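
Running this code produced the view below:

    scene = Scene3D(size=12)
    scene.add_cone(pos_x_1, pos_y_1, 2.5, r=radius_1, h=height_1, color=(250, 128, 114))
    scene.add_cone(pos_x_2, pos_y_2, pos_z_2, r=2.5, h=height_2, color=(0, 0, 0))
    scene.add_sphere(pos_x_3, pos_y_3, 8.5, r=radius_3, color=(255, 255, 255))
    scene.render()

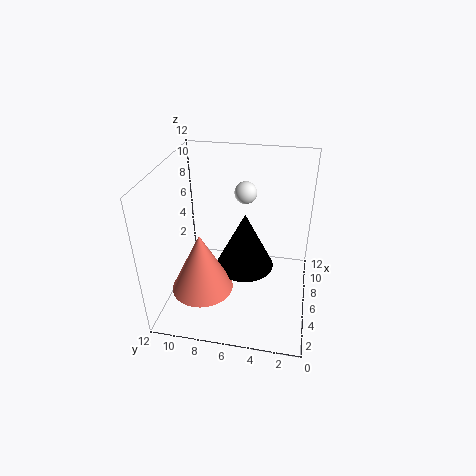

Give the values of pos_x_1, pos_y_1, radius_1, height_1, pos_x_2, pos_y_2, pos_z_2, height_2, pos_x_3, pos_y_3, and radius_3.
pos_x_1 = 3.5
pos_y_1 = 8.5
radius_1 = 2.5
height_1 = 5
pos_x_2 = 6.5
pos_y_2 = 5.5
pos_z_2 = 3
height_2 = 5
pos_x_3 = 9.5
pos_y_3 = 6
radius_3 = 1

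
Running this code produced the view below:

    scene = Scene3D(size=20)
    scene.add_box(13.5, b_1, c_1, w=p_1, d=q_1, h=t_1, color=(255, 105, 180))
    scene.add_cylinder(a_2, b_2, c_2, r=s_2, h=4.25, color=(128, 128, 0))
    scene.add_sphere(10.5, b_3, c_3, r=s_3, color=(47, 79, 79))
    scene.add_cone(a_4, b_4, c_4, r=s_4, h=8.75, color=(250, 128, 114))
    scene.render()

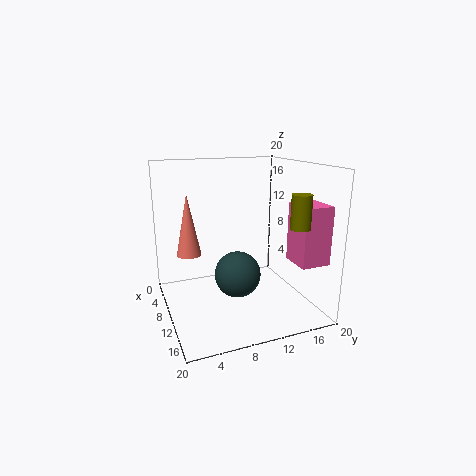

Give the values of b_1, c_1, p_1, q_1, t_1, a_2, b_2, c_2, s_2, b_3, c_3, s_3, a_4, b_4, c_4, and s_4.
b_1 = 15.75
c_1 = 7.5
p_1 = 4.25
q_1 = 4
t_1 = 7.75
a_2 = 17.25
b_2 = 15.25
c_2 = 12.75
s_2 = 1.25
b_3 = 9.75
c_3 = 4.75
s_3 = 3.25
a_4 = 6.75
b_4 = 3.75
c_4 = 7.25
s_4 = 1.75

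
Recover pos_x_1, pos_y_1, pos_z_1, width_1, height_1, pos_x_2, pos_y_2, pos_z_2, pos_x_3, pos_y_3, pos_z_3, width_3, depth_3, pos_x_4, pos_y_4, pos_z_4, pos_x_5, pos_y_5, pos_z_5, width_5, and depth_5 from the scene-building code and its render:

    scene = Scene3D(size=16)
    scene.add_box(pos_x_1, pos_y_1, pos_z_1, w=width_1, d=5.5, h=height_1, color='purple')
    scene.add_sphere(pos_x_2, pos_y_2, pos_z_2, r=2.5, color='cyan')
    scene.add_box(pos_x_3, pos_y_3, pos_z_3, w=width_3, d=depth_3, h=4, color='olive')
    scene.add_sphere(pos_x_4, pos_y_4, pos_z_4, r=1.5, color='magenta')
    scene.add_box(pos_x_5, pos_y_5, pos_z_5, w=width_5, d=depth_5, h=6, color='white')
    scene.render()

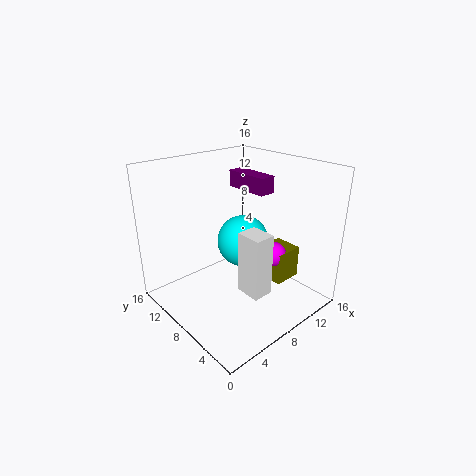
pos_x_1 = 11.5; pos_y_1 = 8; pos_z_1 = 12; width_1 = 2; height_1 = 2; pos_x_2 = 6; pos_y_2 = 5; pos_z_2 = 9.5; pos_x_3 = 12.5; pos_y_3 = 5.5; pos_z_3 = 1; width_3 = 3.5; depth_3 = 3.5; pos_x_4 = 13; pos_y_4 = 7; pos_z_4 = 4.5; pos_x_5 = 4; pos_y_5 = 1; pos_z_5 = 5.5; width_5 = 2; depth_5 = 2.5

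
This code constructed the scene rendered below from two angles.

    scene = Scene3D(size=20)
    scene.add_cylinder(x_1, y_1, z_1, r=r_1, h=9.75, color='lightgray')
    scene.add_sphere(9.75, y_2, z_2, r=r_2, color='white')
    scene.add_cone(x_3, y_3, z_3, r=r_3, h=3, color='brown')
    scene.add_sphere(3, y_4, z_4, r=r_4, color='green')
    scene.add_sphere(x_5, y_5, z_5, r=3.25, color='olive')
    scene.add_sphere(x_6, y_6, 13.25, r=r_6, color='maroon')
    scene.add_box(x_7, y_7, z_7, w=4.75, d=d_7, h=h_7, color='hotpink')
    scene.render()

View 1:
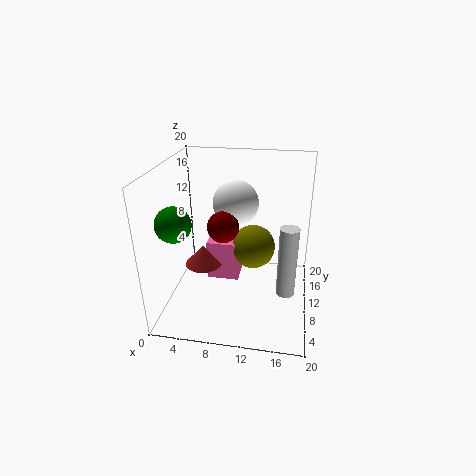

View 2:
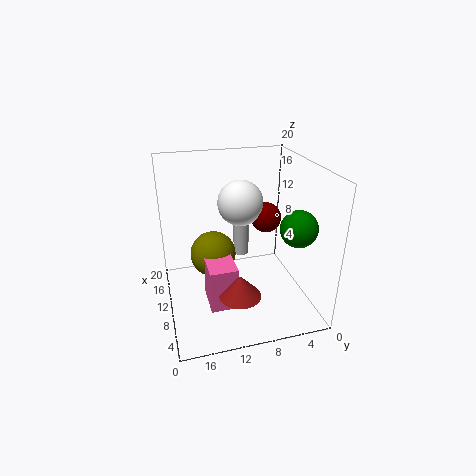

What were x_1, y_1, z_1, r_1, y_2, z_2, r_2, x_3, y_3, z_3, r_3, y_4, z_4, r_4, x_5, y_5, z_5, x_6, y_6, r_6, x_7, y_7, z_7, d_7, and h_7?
x_1 = 17; y_1 = 7.5; z_1 = 3.5; r_1 = 1.25; y_2 = 9.75; z_2 = 15.25; r_2 = 3; x_3 = 4.5; y_3 = 11.25; z_3 = 4.5; r_3 = 2.75; y_4 = 4.5; z_4 = 14; r_4 = 2.25; x_5 = 11.75; y_5 = 13.25; z_5 = 7; x_6 = 8.75; y_6 = 6.5; r_6 = 2; x_7 = 5; y_7 = 11.25; z_7 = 2; d_7 = 3.75; h_7 = 6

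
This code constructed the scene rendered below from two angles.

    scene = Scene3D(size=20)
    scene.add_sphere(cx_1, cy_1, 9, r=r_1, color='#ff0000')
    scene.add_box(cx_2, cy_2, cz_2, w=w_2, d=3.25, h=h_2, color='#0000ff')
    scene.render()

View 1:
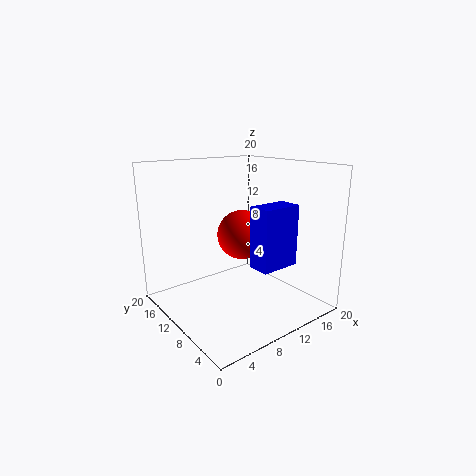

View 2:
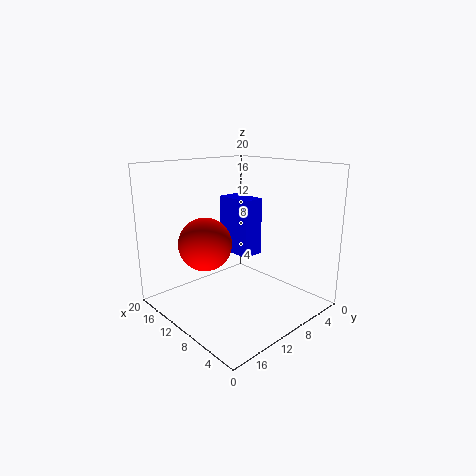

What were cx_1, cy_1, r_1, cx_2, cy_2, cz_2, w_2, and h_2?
cx_1 = 13.25, cy_1 = 13.25, r_1 = 3.75, cx_2 = 10.5, cy_2 = 4.75, cz_2 = 6.25, w_2 = 5.75, h_2 = 8.5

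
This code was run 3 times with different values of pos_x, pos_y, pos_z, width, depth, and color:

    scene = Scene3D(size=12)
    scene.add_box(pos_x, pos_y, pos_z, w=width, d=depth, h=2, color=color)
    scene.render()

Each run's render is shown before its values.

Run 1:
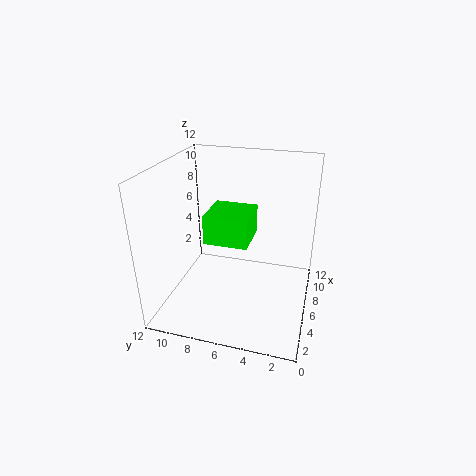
pos_x = 1, pos_y = 4, pos_z = 8, width = 3, depth = 3, color = 'lime'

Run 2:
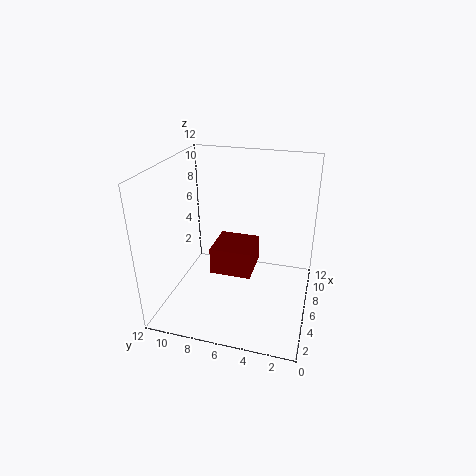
pos_x = 2, pos_y = 4, pos_z = 5, width = 3, depth = 3, color = 'maroon'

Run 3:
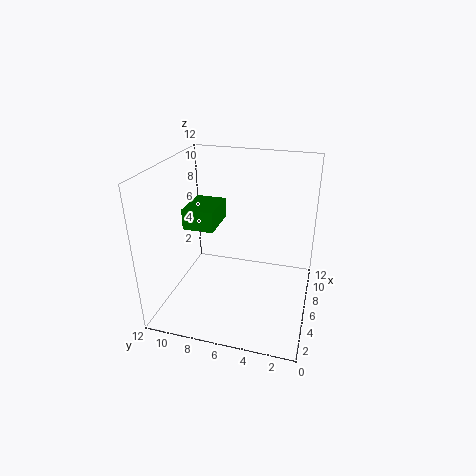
pos_x = 8, pos_y = 9, pos_z = 5, width = 4, depth = 3, color = 'green'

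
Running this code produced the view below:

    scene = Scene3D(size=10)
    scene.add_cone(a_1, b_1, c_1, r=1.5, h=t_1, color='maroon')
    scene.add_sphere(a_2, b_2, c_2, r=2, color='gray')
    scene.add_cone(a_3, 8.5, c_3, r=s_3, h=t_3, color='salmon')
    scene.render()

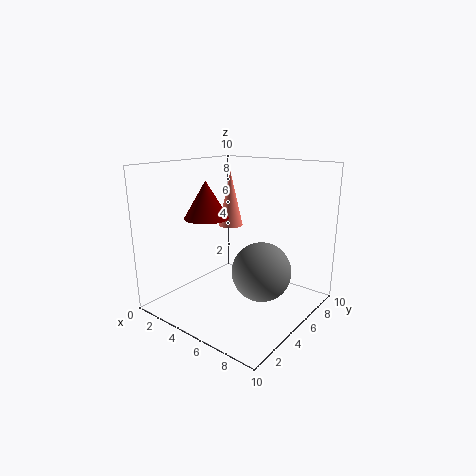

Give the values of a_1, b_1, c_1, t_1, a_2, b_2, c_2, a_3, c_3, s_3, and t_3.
a_1 = 3.5, b_1 = 3.5, c_1 = 6.5, t_1 = 2.5, a_2 = 7, b_2 = 5, c_2 = 3, a_3 = 1.5, c_3 = 4.5, s_3 = 1, t_3 = 4.5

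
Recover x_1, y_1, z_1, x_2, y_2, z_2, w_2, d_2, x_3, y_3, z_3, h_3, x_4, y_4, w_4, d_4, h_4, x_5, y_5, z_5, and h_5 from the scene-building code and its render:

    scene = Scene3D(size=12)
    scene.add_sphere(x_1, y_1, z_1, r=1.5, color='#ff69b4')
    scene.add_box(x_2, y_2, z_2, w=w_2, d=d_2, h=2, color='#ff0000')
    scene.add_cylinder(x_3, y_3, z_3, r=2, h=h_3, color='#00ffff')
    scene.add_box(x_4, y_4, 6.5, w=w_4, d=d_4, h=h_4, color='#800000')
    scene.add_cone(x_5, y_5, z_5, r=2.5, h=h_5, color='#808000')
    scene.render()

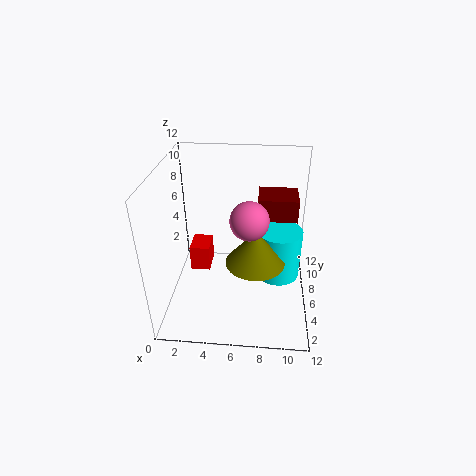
x_1 = 7
y_1 = 4.5
z_1 = 8.5
x_2 = 2.5
y_2 = 3.5
z_2 = 4.5
w_2 = 1.5
d_2 = 2
x_3 = 9.5
y_3 = 7.5
z_3 = 1.5
h_3 = 4.5
x_4 = 7.5
y_4 = 8
w_4 = 3.5
d_4 = 3
h_4 = 2
x_5 = 7.5
y_5 = 5.5
z_5 = 4
h_5 = 3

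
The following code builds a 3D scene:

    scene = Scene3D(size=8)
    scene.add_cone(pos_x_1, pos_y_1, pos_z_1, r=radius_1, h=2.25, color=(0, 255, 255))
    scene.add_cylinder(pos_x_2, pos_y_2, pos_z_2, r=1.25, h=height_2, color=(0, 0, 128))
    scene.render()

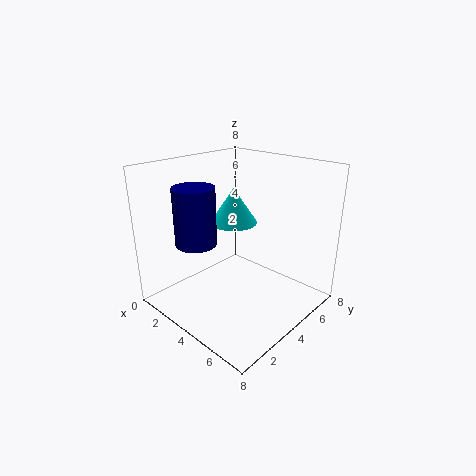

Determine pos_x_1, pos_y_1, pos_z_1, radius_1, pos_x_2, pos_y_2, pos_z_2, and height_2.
pos_x_1 = 1.75
pos_y_1 = 6
pos_z_1 = 3.75
radius_1 = 1.5
pos_x_2 = 1.25
pos_y_2 = 3.25
pos_z_2 = 3
height_2 = 3.5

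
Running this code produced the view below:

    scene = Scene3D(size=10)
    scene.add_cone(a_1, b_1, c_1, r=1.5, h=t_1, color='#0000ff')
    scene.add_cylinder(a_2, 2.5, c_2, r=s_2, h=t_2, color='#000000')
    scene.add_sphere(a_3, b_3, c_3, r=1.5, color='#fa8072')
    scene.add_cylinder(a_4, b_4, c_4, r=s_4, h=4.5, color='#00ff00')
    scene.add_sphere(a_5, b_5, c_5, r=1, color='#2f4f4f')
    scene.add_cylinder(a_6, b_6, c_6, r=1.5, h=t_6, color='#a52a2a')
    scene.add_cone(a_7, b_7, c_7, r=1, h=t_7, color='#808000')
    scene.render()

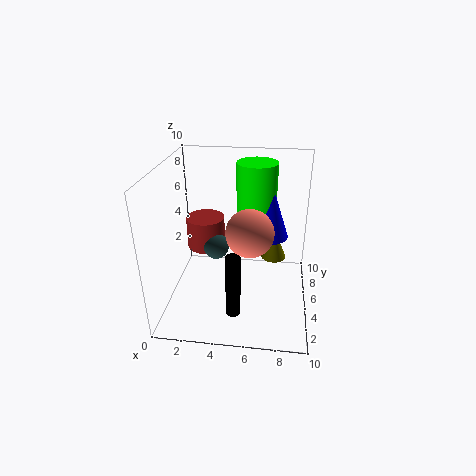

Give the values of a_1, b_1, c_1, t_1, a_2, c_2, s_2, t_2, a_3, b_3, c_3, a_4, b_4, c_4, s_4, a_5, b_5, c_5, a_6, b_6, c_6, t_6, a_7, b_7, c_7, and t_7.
a_1 = 7, b_1 = 7.5, c_1 = 4, t_1 = 4.5, a_2 = 5, c_2 = 0.5, s_2 = 0.5, t_2 = 4.5, a_3 = 6, b_3 = 3, c_3 = 6.5, a_4 = 6, b_4 = 8, c_4 = 5, s_4 = 1.5, a_5 = 3, b_5 = 7, c_5 = 3, a_6 = 2, b_6 = 8, c_6 = 2.5, t_6 = 2.5, a_7 = 7.5, b_7 = 8.5, c_7 = 1.5, t_7 = 2.5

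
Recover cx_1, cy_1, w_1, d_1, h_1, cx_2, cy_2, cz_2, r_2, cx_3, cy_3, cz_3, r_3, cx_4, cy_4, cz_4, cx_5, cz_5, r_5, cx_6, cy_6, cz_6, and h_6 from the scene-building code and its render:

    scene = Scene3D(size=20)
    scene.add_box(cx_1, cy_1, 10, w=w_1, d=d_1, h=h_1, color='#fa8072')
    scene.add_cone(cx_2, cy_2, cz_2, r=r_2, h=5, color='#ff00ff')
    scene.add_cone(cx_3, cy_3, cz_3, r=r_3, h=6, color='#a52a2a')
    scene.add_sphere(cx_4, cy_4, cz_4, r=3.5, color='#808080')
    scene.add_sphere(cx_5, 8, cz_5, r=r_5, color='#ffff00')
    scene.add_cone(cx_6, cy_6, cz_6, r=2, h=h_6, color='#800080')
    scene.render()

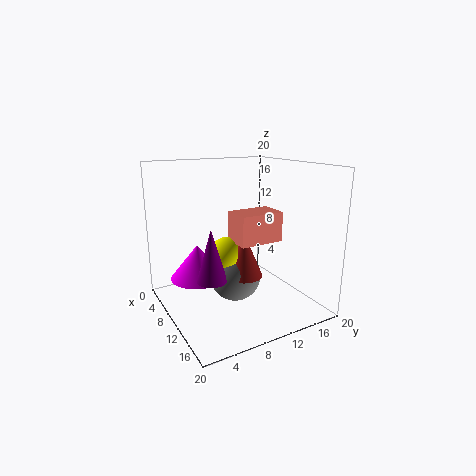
cx_1 = 10; cy_1 = 8.5; w_1 = 4; d_1 = 6; h_1 = 4; cx_2 = 6; cy_2 = 5.5; cz_2 = 3.5; r_2 = 4; cx_3 = 12.5; cy_3 = 9.5; cz_3 = 5.5; r_3 = 2.5; cx_4 = 11; cy_4 = 9; cz_4 = 5; cx_5 = 10.5; cz_5 = 8; r_5 = 2.5; cx_6 = 12; cy_6 = 5; cz_6 = 5.5; h_6 = 7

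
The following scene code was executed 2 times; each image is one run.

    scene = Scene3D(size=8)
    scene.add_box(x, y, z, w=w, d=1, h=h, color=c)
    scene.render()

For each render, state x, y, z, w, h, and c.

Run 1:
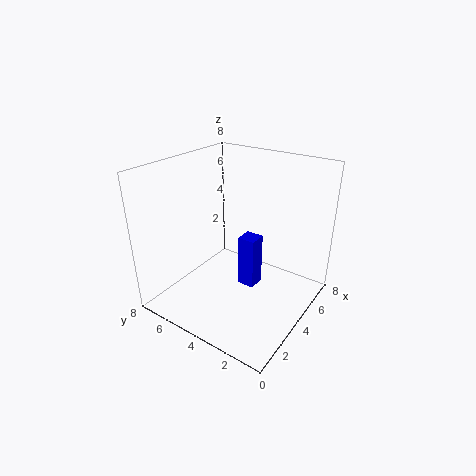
x = 4, y = 3, z = 1, w = 1, h = 3, c = 'blue'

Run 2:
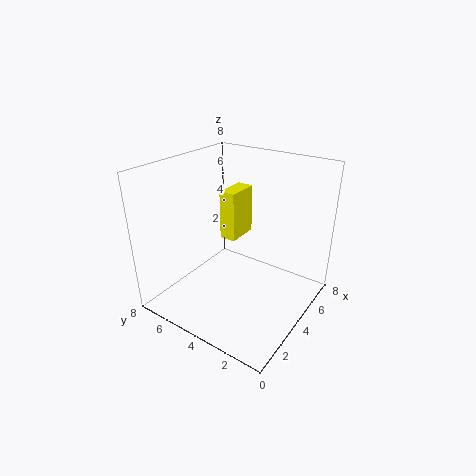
x = 5, y = 5, z = 3, w = 2, h = 3, c = 'yellow'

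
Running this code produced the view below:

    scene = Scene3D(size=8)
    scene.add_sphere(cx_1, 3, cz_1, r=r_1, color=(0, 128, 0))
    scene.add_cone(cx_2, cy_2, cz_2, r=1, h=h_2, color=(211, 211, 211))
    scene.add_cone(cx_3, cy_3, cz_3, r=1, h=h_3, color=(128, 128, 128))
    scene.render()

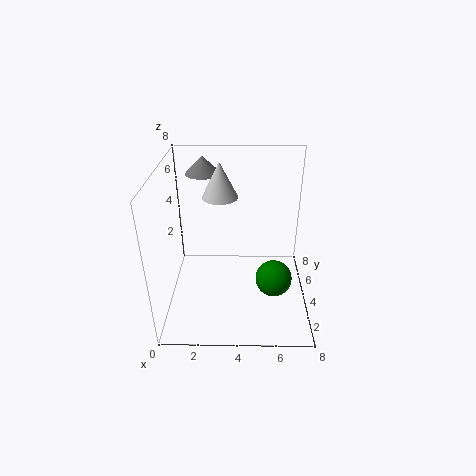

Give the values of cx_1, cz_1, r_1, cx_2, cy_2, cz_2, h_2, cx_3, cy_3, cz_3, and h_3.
cx_1 = 6, cz_1 = 2, r_1 = 1, cx_2 = 3, cy_2 = 5, cz_2 = 6, h_2 = 2, cx_3 = 2, cy_3 = 6, cz_3 = 7, h_3 = 1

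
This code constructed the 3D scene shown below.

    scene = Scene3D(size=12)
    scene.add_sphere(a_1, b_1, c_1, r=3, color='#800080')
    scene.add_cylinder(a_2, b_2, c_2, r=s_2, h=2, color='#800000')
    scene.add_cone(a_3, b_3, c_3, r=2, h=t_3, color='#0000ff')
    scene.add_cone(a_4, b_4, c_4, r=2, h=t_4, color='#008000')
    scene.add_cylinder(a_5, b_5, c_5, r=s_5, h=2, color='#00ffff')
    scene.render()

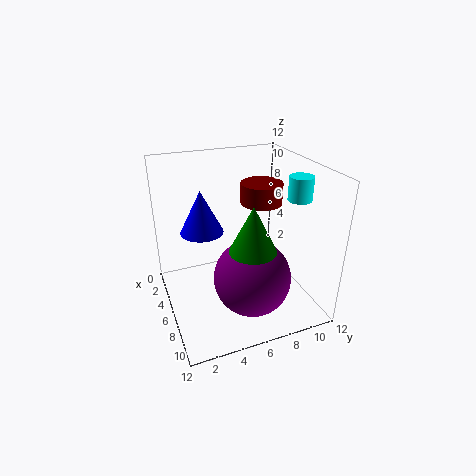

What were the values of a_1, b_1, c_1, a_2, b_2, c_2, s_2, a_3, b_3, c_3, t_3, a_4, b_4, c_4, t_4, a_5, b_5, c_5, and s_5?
a_1 = 9; b_1 = 6; c_1 = 4; a_2 = 2; b_2 = 10; c_2 = 7; s_2 = 2; a_3 = 2; b_3 = 4; c_3 = 5; t_3 = 4; a_4 = 9; b_4 = 6; c_4 = 6; t_4 = 4; a_5 = 7; b_5 = 11; c_5 = 9; s_5 = 1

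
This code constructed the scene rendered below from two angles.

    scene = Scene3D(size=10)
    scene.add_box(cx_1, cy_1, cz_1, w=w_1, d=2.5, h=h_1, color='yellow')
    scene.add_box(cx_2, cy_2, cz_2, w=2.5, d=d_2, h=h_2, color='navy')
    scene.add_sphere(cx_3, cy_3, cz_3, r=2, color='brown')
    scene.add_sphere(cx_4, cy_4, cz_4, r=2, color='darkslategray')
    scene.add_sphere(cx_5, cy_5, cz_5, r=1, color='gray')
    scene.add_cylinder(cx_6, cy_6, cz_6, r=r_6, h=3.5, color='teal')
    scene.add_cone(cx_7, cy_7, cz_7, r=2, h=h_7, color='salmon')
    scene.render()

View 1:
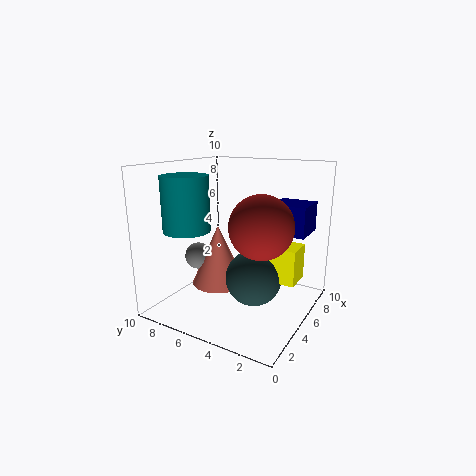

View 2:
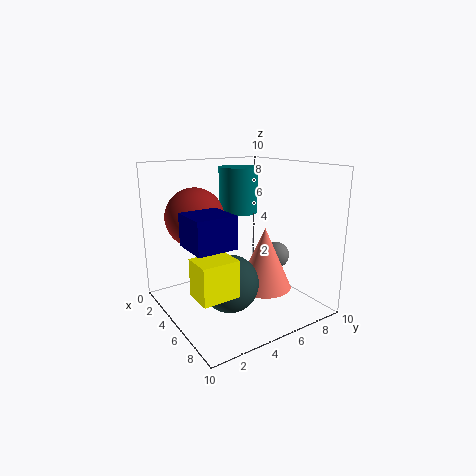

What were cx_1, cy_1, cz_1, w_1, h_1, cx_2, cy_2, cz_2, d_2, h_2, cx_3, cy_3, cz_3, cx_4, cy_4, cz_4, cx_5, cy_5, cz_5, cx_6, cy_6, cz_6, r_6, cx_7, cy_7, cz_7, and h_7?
cx_1 = 5.5
cy_1 = 1
cz_1 = 2
w_1 = 2
h_1 = 2.5
cx_2 = 5.5
cy_2 = 0.5
cz_2 = 5.5
d_2 = 2.5
h_2 = 2
cx_3 = 3.5
cy_3 = 2.5
cz_3 = 6.5
cx_4 = 5.5
cy_4 = 4
cz_4 = 2
cx_5 = 5
cy_5 = 8.5
cz_5 = 3
cx_6 = 2
cy_6 = 7
cz_6 = 6
r_6 = 1.5
cx_7 = 5.5
cy_7 = 7
cz_7 = 1
h_7 = 4.5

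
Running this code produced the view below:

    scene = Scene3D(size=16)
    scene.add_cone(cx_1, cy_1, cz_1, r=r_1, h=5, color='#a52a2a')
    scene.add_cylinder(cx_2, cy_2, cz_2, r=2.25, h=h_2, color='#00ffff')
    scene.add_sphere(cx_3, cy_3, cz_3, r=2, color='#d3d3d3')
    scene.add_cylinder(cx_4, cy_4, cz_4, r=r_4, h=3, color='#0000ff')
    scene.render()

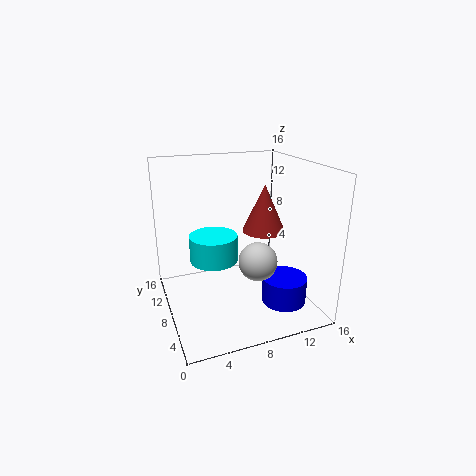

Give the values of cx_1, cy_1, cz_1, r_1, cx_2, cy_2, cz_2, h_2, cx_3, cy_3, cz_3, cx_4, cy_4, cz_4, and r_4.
cx_1 = 10.25; cy_1 = 6.25; cz_1 = 9.25; r_1 = 2.25; cx_2 = 4; cy_2 = 4; cz_2 = 8; h_2 = 2.5; cx_3 = 8.75; cy_3 = 4.25; cz_3 = 6.75; cx_4 = 12.5; cy_4 = 5; cz_4 = 0.75; r_4 = 2.5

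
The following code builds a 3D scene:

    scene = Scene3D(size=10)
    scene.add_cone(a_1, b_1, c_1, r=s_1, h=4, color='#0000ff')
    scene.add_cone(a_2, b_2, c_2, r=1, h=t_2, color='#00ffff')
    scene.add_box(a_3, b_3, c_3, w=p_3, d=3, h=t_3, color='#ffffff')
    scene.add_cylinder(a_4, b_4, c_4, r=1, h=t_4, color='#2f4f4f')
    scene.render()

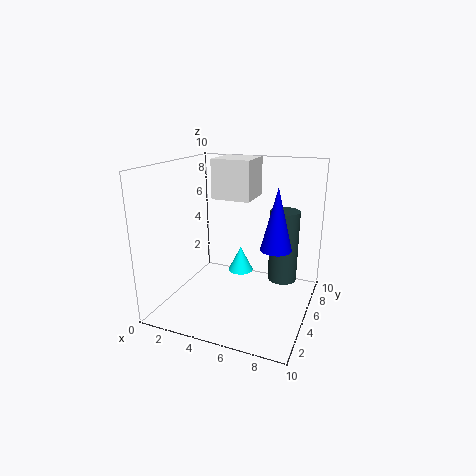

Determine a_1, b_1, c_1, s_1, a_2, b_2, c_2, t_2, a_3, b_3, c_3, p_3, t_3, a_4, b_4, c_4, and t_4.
a_1 = 8, b_1 = 4, c_1 = 5, s_1 = 1, a_2 = 4, b_2 = 8, c_2 = 1, t_2 = 2, a_3 = 2, b_3 = 7, c_3 = 7, p_3 = 3, t_3 = 3, a_4 = 8, b_4 = 6, c_4 = 2, t_4 = 5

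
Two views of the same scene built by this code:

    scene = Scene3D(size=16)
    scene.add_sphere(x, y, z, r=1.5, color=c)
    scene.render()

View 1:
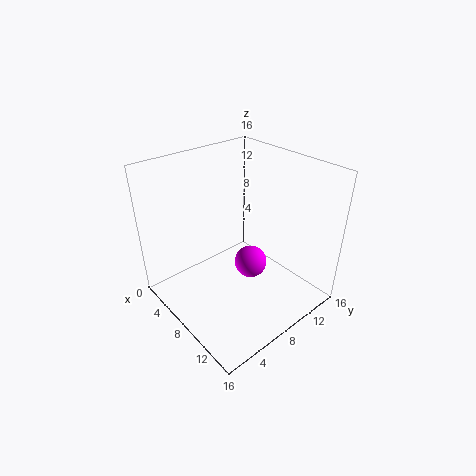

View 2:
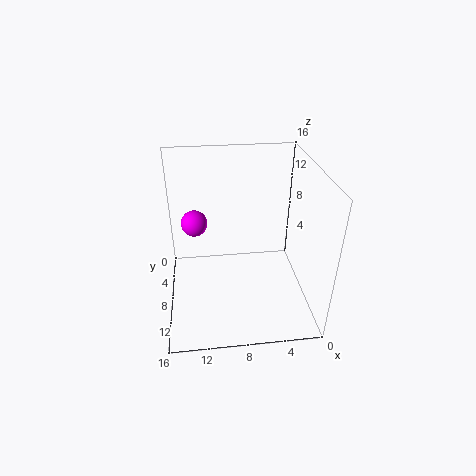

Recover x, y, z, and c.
x = 12.75
y = 5.5
z = 8.75
c = 'magenta'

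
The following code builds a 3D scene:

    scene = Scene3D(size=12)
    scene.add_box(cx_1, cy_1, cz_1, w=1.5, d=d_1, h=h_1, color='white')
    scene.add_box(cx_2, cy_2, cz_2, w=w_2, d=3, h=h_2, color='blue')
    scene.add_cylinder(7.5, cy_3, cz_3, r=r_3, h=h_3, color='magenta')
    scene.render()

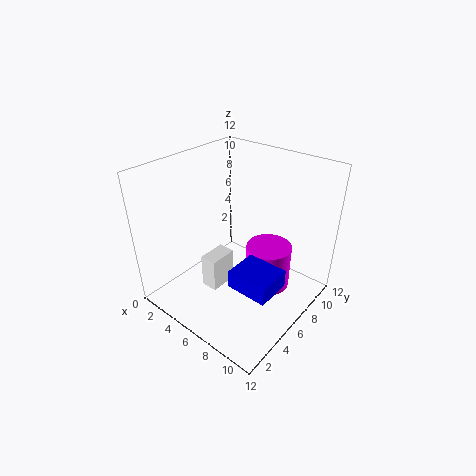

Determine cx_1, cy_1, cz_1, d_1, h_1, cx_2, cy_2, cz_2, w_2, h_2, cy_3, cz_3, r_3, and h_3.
cx_1 = 3.5
cy_1 = 4
cz_1 = 1
d_1 = 2.5
h_1 = 3
cx_2 = 7
cy_2 = 3.5
cz_2 = 3
w_2 = 3.5
h_2 = 1.5
cy_3 = 8.5
cz_3 = 0.5
r_3 = 2
h_3 = 4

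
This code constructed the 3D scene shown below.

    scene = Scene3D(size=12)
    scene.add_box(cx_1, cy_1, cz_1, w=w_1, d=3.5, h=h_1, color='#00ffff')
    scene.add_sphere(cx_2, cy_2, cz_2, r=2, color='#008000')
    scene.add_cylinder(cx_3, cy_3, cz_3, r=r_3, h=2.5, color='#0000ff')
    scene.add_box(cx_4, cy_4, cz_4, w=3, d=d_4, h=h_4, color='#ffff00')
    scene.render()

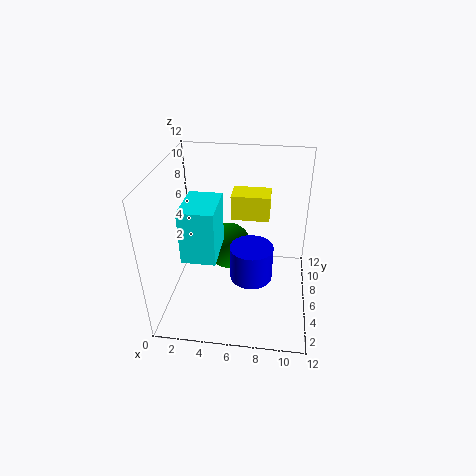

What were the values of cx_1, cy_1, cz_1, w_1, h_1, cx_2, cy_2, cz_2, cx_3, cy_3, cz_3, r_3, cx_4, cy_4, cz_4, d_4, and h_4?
cx_1 = 2.5; cy_1 = 1.5; cz_1 = 6.5; w_1 = 2.5; h_1 = 4; cx_2 = 5; cy_2 = 7; cz_2 = 4.5; cx_3 = 7.5; cy_3 = 2; cz_3 = 5.5; r_3 = 1.5; cx_4 = 5.5; cy_4 = 5.5; cz_4 = 8; d_4 = 2; h_4 = 2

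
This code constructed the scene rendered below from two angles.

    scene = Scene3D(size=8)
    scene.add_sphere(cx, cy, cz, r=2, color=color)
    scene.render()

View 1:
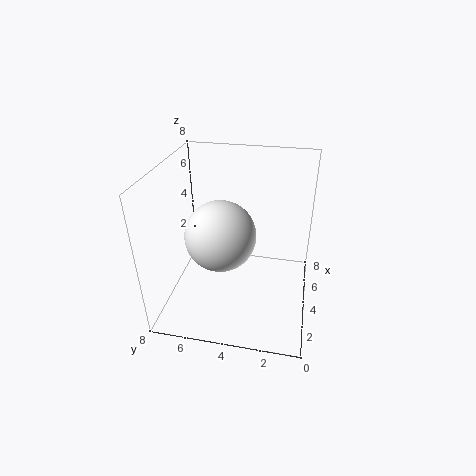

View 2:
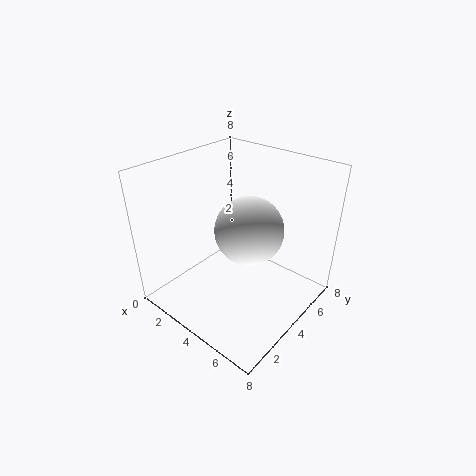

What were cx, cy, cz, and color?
cx = 4, cy = 5, cz = 4, color = 'white'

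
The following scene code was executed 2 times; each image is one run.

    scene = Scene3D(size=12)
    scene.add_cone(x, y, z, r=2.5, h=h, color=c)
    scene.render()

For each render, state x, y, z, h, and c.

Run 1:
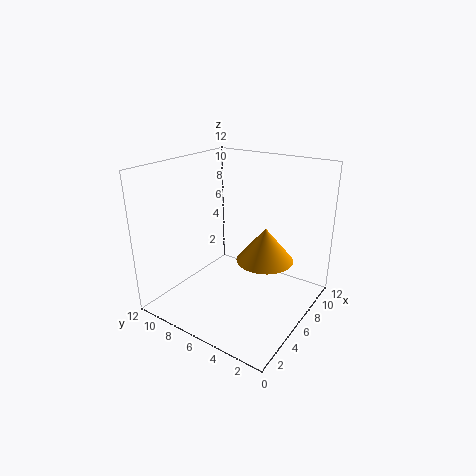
x = 8, y = 4.5, z = 3.5, h = 3, c = 'orange'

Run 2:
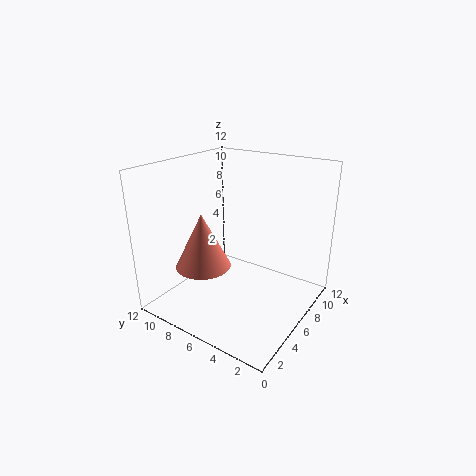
x = 5.5, y = 9.5, z = 2.5, h = 5, c = 'salmon'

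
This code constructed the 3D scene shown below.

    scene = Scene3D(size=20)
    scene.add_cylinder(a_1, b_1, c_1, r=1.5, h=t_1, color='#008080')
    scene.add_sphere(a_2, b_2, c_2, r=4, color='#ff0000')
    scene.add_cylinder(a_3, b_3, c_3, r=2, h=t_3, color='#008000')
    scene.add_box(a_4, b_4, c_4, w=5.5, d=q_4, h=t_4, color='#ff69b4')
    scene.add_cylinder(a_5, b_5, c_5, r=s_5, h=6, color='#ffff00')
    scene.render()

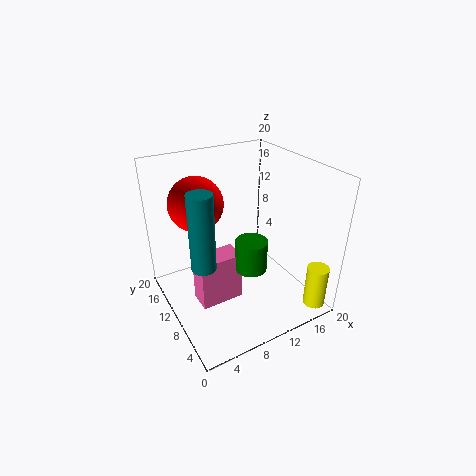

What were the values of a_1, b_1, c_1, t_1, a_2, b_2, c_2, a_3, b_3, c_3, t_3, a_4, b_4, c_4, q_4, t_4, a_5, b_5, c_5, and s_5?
a_1 = 3, b_1 = 6, c_1 = 10, t_1 = 9.5, a_2 = 6.5, b_2 = 16, c_2 = 13.5, a_3 = 9, b_3 = 5, c_3 = 8.5, t_3 = 4, a_4 = 2.5, b_4 = 5.5, c_4 = 4, q_4 = 3, t_4 = 6.5, a_5 = 18, b_5 = 2, c_5 = 1, s_5 = 1.5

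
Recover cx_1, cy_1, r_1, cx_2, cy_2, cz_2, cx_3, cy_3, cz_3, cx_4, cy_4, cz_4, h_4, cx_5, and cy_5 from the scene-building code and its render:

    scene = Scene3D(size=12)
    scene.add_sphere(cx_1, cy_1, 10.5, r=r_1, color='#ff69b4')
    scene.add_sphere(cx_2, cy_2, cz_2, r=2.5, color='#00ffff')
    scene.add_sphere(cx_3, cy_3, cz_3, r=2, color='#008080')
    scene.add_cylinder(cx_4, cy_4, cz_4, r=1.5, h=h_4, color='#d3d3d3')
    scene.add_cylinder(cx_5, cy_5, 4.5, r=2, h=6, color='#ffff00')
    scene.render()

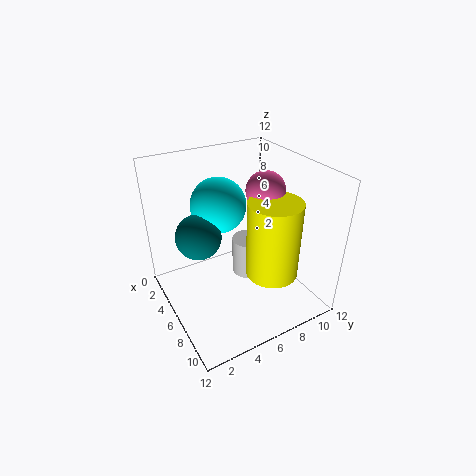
cx_1 = 7.5, cy_1 = 7.5, r_1 = 1.5, cx_2 = 2.5, cy_2 = 6, cz_2 = 7.5, cx_3 = 3.5, cy_3 = 3.5, cz_3 = 5.5, cx_4 = 4.5, cy_4 = 8, cz_4 = 1, h_4 = 3.5, cx_5 = 9.5, cy_5 = 7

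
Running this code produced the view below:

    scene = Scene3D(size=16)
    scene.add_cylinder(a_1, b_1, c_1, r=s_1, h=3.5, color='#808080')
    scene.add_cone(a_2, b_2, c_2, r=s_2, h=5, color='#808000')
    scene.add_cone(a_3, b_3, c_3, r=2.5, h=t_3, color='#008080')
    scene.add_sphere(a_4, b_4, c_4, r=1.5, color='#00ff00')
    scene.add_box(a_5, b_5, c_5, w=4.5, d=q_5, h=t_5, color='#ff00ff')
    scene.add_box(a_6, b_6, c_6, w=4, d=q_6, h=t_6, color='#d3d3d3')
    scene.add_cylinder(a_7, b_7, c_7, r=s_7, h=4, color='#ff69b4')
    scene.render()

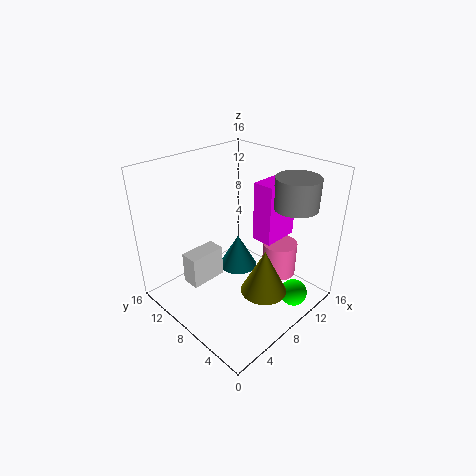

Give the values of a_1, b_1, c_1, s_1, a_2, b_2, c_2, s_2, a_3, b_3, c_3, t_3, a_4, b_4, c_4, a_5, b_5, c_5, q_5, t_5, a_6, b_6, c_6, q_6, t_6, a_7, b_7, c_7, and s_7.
a_1 = 13.5, b_1 = 4.5, c_1 = 11, s_1 = 2.5, a_2 = 8, b_2 = 4, c_2 = 3, s_2 = 2.5, a_3 = 12, b_3 = 12, c_3 = 0.5, t_3 = 4.5, a_4 = 11, b_4 = 2, c_4 = 2, a_5 = 11, b_5 = 6, c_5 = 6.5, q_5 = 2.5, t_5 = 7, a_6 = 2.5, b_6 = 9, c_6 = 3.5, q_6 = 2, t_6 = 3.5, a_7 = 12.5, b_7 = 5.5, c_7 = 2.5, s_7 = 2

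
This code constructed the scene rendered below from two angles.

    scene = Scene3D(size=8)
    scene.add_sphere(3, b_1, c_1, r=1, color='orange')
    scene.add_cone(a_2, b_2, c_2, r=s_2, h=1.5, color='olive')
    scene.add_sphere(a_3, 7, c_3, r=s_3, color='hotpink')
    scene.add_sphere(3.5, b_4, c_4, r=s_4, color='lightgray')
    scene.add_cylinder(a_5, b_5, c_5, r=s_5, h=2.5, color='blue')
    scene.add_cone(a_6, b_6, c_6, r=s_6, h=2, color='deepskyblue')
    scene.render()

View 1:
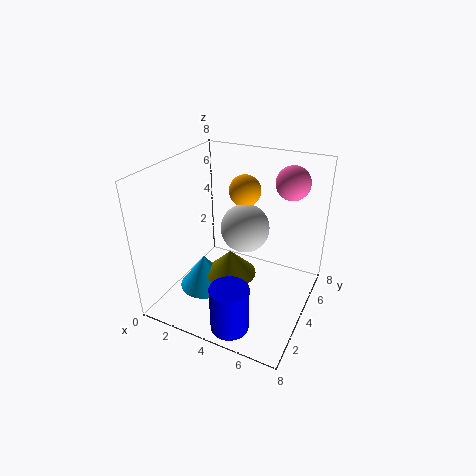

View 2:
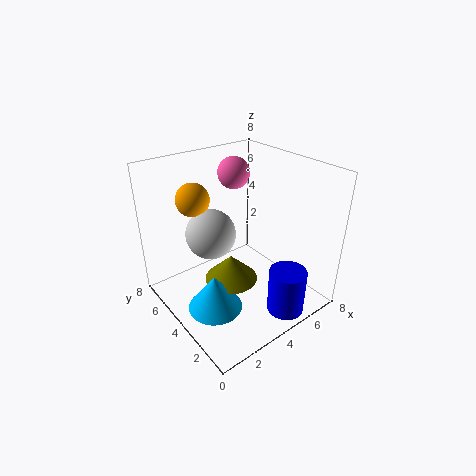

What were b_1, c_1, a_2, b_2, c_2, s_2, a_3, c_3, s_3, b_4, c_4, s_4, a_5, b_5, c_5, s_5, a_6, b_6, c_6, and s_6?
b_1 = 7; c_1 = 5.5; a_2 = 3.5; b_2 = 4; c_2 = 1.5; s_2 = 1.5; a_3 = 6; c_3 = 6.5; s_3 = 1; b_4 = 6; c_4 = 3.5; s_4 = 1.5; a_5 = 5; b_5 = 1; c_5 = 0.5; s_5 = 1; a_6 = 2; b_6 = 3.5; c_6 = 0.5; s_6 = 1.5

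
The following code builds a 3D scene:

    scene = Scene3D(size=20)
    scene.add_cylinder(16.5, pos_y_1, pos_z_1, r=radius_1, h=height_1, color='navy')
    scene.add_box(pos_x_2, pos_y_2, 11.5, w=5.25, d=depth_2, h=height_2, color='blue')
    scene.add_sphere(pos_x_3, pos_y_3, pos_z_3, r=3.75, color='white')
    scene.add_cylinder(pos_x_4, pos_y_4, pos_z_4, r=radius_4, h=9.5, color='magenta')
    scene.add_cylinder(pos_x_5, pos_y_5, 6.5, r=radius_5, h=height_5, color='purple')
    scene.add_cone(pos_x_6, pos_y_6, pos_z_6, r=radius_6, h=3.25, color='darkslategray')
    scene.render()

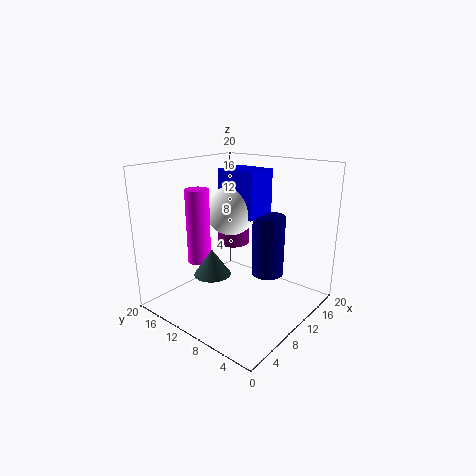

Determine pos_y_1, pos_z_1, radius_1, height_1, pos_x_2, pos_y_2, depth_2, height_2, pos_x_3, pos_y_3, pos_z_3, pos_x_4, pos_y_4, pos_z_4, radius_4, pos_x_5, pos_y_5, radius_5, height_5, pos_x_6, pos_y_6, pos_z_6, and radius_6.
pos_y_1 = 9.25
pos_z_1 = 2.25
radius_1 = 2.5
height_1 = 9.5
pos_x_2 = 13.25
pos_y_2 = 10.25
depth_2 = 6.25
height_2 = 7
pos_x_3 = 13.75
pos_y_3 = 14.5
pos_z_3 = 12.25
pos_x_4 = 4.5
pos_y_4 = 12
pos_z_4 = 8
radius_4 = 1.5
pos_x_5 = 15.25
pos_y_5 = 15.25
radius_5 = 2.5
height_5 = 3.75
pos_x_6 = 3.5
pos_y_6 = 8.75
pos_z_6 = 7.5
radius_6 = 2.25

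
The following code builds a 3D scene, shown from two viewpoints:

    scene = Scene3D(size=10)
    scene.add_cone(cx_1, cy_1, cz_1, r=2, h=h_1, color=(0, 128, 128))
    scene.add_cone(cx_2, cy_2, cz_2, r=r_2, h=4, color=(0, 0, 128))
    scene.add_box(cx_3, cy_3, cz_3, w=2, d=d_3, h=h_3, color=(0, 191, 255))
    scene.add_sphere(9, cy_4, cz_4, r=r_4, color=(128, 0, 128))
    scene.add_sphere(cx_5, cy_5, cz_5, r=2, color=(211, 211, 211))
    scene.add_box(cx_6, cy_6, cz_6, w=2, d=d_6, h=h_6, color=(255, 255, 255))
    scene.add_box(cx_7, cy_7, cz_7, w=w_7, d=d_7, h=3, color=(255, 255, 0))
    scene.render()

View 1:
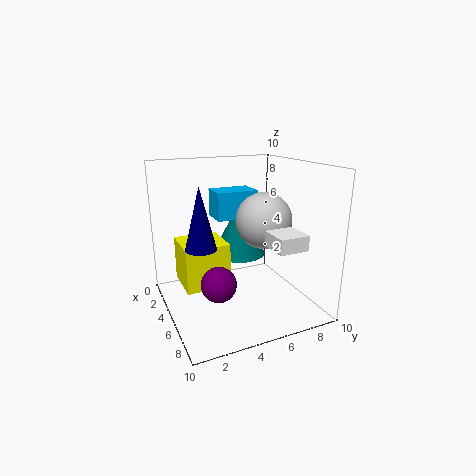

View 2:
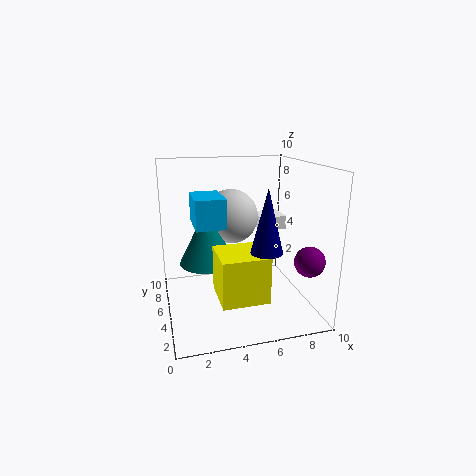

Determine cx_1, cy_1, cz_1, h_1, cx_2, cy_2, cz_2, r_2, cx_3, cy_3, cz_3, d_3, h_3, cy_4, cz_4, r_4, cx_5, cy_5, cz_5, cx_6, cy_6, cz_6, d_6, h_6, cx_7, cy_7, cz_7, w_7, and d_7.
cx_1 = 3
cy_1 = 6
cz_1 = 3
h_1 = 4
cx_2 = 6
cy_2 = 2
cz_2 = 5
r_2 = 1
cx_3 = 2
cy_3 = 4
cz_3 = 6
d_3 = 3
h_3 = 2
cy_4 = 2
cz_4 = 4
r_4 = 1
cx_5 = 5
cy_5 = 7
cz_5 = 6
cx_6 = 7
cy_6 = 6
cz_6 = 5
d_6 = 2
h_6 = 1
cx_7 = 3
cy_7 = 1
cz_7 = 2
w_7 = 3
d_7 = 3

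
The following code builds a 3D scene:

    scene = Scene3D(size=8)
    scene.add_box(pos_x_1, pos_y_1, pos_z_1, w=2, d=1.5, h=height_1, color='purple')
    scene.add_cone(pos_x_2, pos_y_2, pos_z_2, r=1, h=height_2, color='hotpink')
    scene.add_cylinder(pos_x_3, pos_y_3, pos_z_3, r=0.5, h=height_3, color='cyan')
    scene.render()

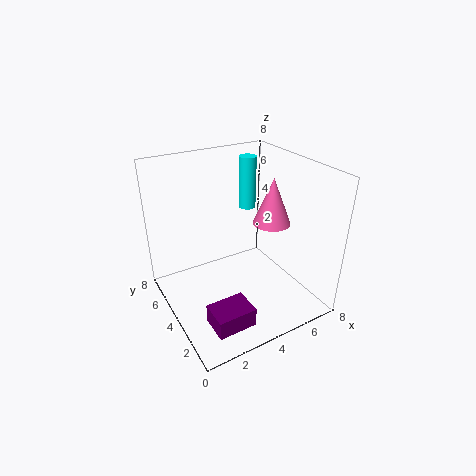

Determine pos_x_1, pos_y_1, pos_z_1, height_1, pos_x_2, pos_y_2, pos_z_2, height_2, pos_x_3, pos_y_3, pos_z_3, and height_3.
pos_x_1 = 1, pos_y_1 = 0.5, pos_z_1 = 1, height_1 = 1, pos_x_2 = 5.5, pos_y_2 = 3, pos_z_2 = 5, height_2 = 2.5, pos_x_3 = 5.5, pos_y_3 = 5.5, pos_z_3 = 5, height_3 = 3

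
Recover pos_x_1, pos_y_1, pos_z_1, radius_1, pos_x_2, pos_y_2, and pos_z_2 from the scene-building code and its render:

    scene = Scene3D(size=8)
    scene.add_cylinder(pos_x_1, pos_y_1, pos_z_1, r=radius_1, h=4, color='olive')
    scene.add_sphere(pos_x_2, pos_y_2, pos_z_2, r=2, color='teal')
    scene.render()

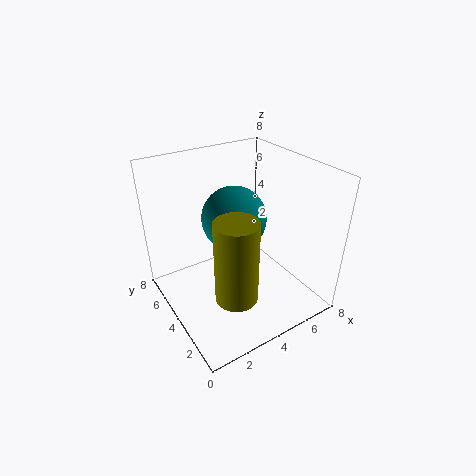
pos_x_1 = 2, pos_y_1 = 1, pos_z_1 = 3, radius_1 = 1, pos_x_2 = 5, pos_y_2 = 6, pos_z_2 = 4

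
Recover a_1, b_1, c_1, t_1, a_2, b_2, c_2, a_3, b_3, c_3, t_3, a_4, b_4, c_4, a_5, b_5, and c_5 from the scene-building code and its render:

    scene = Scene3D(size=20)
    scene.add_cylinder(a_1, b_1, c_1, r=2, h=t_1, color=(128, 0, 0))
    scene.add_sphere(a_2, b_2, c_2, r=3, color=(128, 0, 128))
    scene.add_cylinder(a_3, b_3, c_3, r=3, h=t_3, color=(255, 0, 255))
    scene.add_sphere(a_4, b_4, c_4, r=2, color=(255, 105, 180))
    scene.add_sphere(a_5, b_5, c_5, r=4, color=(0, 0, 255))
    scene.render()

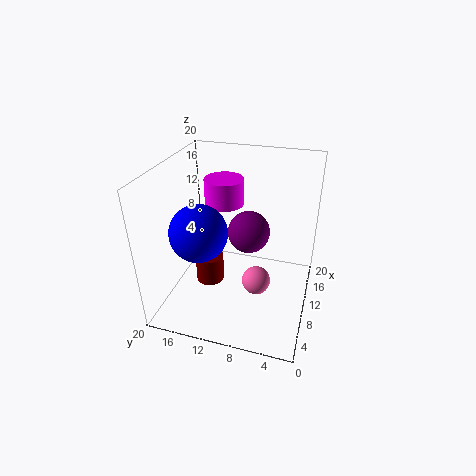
a_1 = 9, b_1 = 14, c_1 = 3, t_1 = 4, a_2 = 12, b_2 = 9, c_2 = 10, a_3 = 16, b_3 = 14, c_3 = 12, t_3 = 4, a_4 = 9, b_4 = 7, c_4 = 4, a_5 = 8, b_5 = 15, c_5 = 11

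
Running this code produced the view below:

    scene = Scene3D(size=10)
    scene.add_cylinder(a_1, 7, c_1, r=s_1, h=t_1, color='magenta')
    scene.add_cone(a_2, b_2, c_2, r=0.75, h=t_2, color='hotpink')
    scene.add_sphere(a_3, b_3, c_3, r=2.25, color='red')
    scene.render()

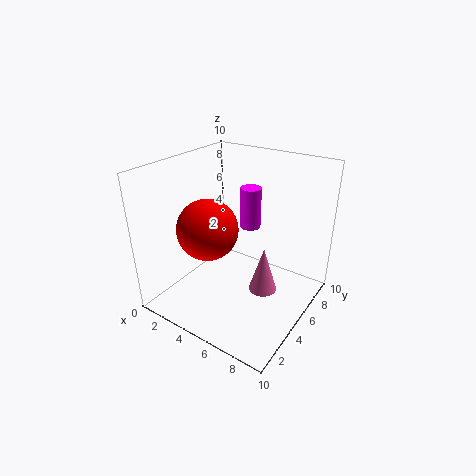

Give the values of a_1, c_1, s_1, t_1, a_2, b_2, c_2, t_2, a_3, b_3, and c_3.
a_1 = 4.75
c_1 = 5
s_1 = 0.75
t_1 = 3
a_2 = 9
b_2 = 1.5
c_2 = 4.75
t_2 = 2.5
a_3 = 2.5
b_3 = 4.75
c_3 = 5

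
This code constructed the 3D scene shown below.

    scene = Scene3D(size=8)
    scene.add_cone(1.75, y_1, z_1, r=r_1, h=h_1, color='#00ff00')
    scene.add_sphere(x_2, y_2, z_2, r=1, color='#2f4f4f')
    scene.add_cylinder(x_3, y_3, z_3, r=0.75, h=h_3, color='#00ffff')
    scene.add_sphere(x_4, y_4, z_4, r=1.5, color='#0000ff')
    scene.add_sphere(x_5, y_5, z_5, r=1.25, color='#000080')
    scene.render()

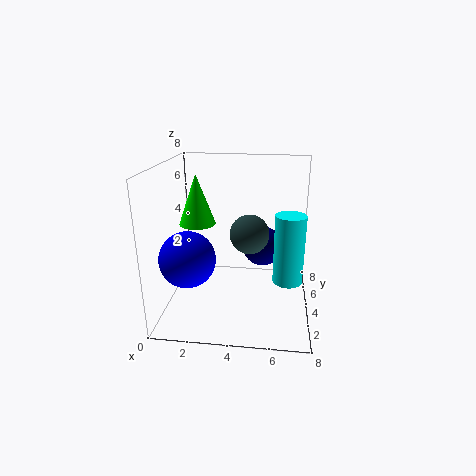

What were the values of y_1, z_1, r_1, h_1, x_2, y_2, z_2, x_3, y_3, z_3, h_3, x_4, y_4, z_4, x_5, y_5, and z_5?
y_1 = 4
z_1 = 4.75
r_1 = 1
h_1 = 2.75
x_2 = 4.75
y_2 = 2.75
z_2 = 4.75
x_3 = 6.75
y_3 = 2.25
z_3 = 2.5
h_3 = 3.5
x_4 = 1.5
y_4 = 2.5
z_4 = 3.25
x_5 = 5.25
y_5 = 6.5
z_5 = 2.5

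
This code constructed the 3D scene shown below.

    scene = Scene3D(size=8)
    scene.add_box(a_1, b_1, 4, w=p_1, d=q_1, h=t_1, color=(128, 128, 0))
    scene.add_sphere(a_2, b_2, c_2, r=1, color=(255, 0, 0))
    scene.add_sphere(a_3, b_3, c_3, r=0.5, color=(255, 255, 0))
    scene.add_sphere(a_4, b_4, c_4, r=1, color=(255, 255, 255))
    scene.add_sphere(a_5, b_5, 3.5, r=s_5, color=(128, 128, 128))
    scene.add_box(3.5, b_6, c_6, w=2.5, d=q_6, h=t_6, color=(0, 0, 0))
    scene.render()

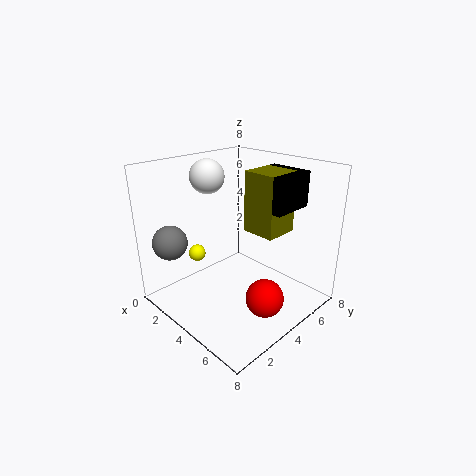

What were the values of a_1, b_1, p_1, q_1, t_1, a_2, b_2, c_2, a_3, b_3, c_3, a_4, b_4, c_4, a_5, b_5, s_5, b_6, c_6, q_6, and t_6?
a_1 = 3.5; b_1 = 5; p_1 = 2; q_1 = 2; t_1 = 3.5; a_2 = 6.5; b_2 = 3.5; c_2 = 1.5; a_3 = 1.5; b_3 = 3; c_3 = 2.5; a_4 = 1.5; b_4 = 4; c_4 = 7; a_5 = 1; b_5 = 1.5; s_5 = 1; b_6 = 5; c_6 = 5.5; q_6 = 2.5; t_6 = 2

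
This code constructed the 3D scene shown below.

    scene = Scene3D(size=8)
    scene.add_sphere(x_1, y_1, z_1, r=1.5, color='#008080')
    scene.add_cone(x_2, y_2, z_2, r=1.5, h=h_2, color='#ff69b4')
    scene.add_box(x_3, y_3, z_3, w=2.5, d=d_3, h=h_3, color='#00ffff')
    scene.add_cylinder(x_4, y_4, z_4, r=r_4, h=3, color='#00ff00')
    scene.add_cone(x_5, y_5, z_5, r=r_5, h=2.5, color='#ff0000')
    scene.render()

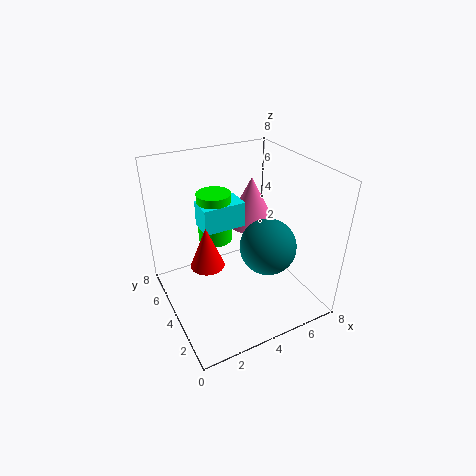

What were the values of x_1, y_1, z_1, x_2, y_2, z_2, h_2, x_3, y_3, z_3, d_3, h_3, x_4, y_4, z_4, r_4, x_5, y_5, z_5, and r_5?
x_1 = 5
y_1 = 2.5
z_1 = 4
x_2 = 6
y_2 = 6
z_2 = 3.5
h_2 = 3
x_3 = 2.5
y_3 = 5
z_3 = 4
d_3 = 1.5
h_3 = 1.5
x_4 = 3.5
y_4 = 6
z_4 = 3
r_4 = 1
x_5 = 2.5
y_5 = 5
z_5 = 2
r_5 = 1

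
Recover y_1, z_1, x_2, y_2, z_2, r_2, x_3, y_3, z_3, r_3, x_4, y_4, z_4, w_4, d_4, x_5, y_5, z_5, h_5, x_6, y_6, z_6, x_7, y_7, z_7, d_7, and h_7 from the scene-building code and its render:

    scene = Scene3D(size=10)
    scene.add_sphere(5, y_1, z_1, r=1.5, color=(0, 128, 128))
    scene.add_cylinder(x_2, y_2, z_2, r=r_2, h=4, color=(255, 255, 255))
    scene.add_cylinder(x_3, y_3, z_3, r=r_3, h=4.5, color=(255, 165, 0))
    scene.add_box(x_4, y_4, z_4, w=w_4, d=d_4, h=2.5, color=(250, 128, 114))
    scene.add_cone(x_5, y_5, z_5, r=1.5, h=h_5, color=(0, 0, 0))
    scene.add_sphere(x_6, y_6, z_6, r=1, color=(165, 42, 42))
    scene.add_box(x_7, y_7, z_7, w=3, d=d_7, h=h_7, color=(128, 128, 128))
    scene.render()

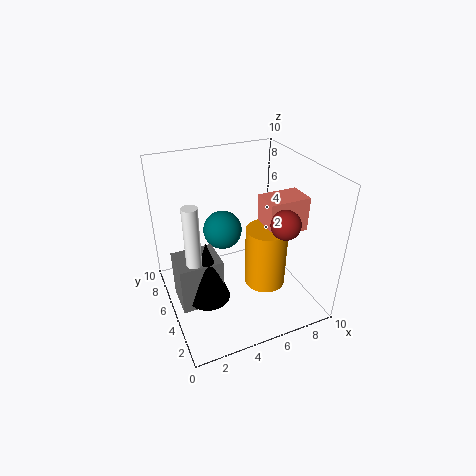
y_1 = 8; z_1 = 4; x_2 = 1.5; y_2 = 4; z_2 = 4.5; r_2 = 0.5; x_3 = 7; y_3 = 4.5; z_3 = 1; r_3 = 1.5; x_4 = 7; y_4 = 4; z_4 = 5; w_4 = 3; d_4 = 2; x_5 = 2.5; y_5 = 4.5; z_5 = 1; h_5 = 4.5; x_6 = 7.5; y_6 = 3; z_6 = 6.5; x_7 = 0.5; y_7 = 4; z_7 = 0.5; d_7 = 2.5; h_7 = 3.5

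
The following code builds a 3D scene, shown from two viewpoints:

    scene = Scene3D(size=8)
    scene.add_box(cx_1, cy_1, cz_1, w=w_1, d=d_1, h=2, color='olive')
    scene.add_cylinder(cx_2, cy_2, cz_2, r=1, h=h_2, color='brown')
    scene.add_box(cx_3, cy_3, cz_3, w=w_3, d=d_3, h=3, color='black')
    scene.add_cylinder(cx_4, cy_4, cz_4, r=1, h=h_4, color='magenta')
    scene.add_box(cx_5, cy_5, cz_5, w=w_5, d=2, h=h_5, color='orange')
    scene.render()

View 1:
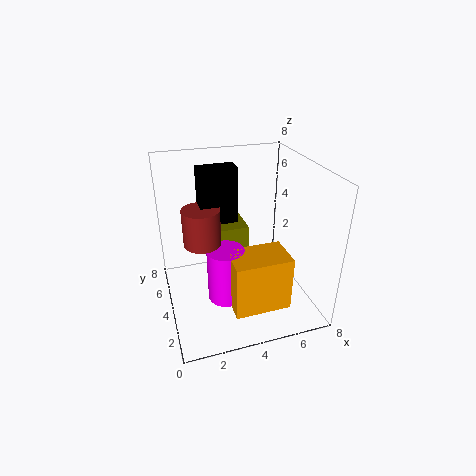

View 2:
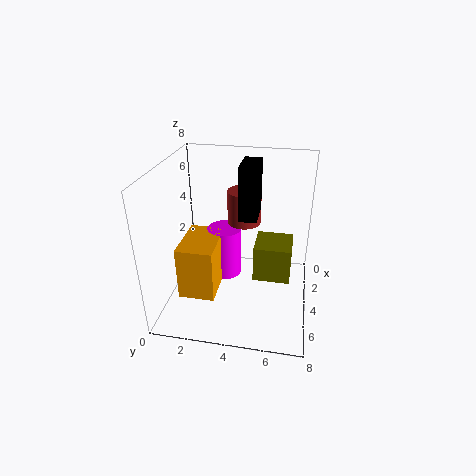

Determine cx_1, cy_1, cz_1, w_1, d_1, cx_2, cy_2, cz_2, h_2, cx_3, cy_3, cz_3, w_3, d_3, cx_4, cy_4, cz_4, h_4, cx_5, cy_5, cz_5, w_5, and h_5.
cx_1 = 3; cy_1 = 5; cz_1 = 2; w_1 = 2; d_1 = 2; cx_2 = 2; cy_2 = 4; cz_2 = 4; h_2 = 2; cx_3 = 2; cy_3 = 4; cz_3 = 5; w_3 = 2; d_3 = 1; cx_4 = 3; cy_4 = 3; cz_4 = 1; h_4 = 3; cx_5 = 3; cy_5 = 1; cz_5 = 1; w_5 = 3; h_5 = 3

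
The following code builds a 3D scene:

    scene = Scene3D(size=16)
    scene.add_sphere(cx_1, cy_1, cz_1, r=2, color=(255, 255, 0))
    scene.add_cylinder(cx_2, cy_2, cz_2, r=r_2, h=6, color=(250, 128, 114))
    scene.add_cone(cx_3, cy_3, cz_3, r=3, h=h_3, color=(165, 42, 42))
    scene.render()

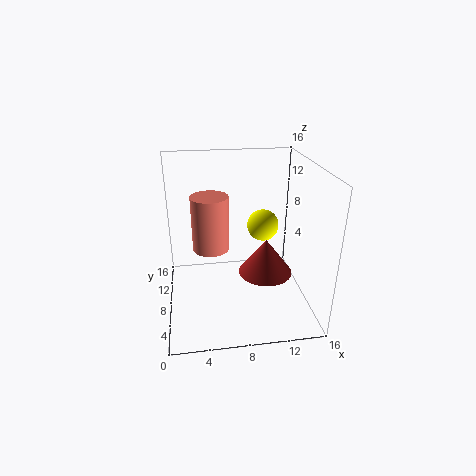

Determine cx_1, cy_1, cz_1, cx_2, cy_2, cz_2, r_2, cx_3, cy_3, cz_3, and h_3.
cx_1 = 12; cy_1 = 13; cz_1 = 7; cx_2 = 5; cy_2 = 8; cz_2 = 7; r_2 = 2; cx_3 = 11; cy_3 = 7; cz_3 = 4; h_3 = 4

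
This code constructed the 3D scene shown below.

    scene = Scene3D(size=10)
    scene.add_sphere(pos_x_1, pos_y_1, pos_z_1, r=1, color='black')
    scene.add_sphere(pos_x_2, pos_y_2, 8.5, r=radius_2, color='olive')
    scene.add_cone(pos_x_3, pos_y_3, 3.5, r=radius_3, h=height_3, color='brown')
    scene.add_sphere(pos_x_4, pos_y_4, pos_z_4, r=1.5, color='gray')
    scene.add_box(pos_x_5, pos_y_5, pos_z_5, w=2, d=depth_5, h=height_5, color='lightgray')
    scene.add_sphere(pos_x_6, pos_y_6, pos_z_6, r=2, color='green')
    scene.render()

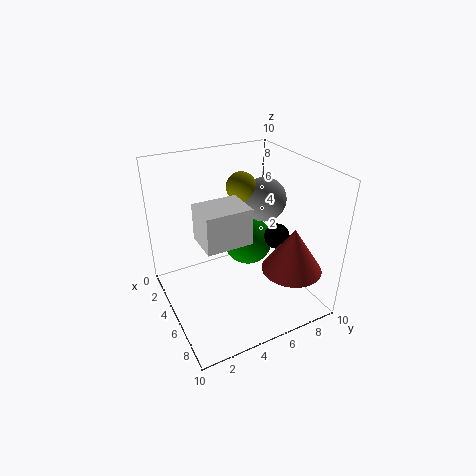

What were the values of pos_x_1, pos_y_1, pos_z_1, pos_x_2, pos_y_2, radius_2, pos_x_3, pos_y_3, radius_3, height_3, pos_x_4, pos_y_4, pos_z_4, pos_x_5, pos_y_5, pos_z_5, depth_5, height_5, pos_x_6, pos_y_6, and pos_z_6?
pos_x_1 = 4, pos_y_1 = 9, pos_z_1 = 3.5, pos_x_2 = 4.5, pos_y_2 = 5.5, radius_2 = 1, pos_x_3 = 8, pos_y_3 = 7.5, radius_3 = 2, height_3 = 3, pos_x_4 = 5, pos_y_4 = 7, pos_z_4 = 7.5, pos_x_5 = 7.5, pos_y_5 = 1, pos_z_5 = 7.5, depth_5 = 2.5, height_5 = 2, pos_x_6 = 2, pos_y_6 = 7.5, pos_z_6 = 2.5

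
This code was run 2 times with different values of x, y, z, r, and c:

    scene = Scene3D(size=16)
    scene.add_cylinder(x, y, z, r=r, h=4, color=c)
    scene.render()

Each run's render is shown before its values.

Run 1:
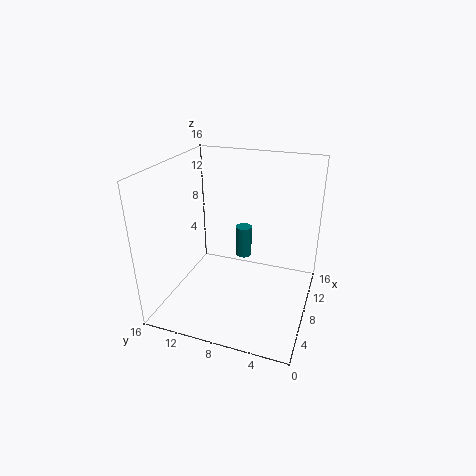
x = 13, y = 9, z = 3, r = 1, c = 'teal'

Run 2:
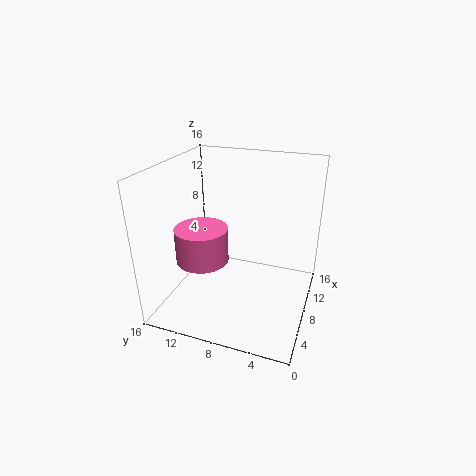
x = 7, y = 12, z = 5, r = 3, c = 'hotpink'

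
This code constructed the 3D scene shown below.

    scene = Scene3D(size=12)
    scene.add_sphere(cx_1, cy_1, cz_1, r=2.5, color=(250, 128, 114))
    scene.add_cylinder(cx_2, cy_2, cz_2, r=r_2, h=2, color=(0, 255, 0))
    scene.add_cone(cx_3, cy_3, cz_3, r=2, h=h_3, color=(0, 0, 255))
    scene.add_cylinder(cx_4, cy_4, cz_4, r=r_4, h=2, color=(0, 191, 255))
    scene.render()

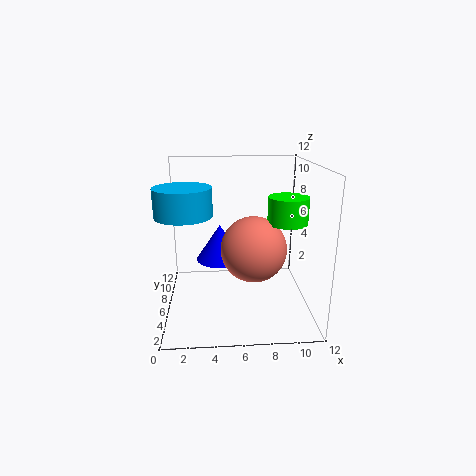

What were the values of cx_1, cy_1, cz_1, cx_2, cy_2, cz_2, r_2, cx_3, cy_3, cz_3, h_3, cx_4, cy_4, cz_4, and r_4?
cx_1 = 7; cy_1 = 3.5; cz_1 = 6; cx_2 = 9.5; cy_2 = 3.5; cz_2 = 8; r_2 = 1.5; cx_3 = 4.5; cy_3 = 6.5; cz_3 = 4; h_3 = 3; cx_4 = 2; cy_4 = 2.5; cz_4 = 9; r_4 = 2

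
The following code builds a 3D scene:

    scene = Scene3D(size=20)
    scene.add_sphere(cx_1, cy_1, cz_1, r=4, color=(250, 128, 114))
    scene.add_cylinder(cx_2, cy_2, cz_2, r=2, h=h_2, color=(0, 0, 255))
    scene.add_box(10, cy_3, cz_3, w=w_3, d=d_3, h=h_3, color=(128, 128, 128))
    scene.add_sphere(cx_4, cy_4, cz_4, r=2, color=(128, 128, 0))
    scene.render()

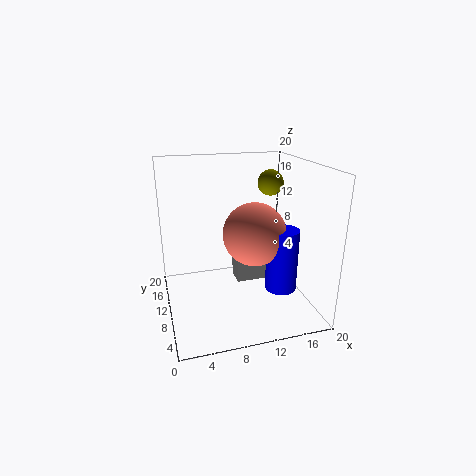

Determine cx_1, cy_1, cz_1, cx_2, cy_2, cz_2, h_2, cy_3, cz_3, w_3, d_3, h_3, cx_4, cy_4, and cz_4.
cx_1 = 11
cy_1 = 6
cz_1 = 12
cx_2 = 14
cy_2 = 4
cz_2 = 5
h_2 = 8
cy_3 = 10
cz_3 = 3
w_3 = 5
d_3 = 3
h_3 = 4
cx_4 = 17
cy_4 = 16
cz_4 = 16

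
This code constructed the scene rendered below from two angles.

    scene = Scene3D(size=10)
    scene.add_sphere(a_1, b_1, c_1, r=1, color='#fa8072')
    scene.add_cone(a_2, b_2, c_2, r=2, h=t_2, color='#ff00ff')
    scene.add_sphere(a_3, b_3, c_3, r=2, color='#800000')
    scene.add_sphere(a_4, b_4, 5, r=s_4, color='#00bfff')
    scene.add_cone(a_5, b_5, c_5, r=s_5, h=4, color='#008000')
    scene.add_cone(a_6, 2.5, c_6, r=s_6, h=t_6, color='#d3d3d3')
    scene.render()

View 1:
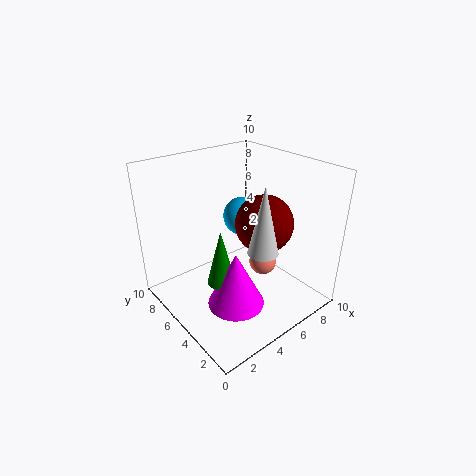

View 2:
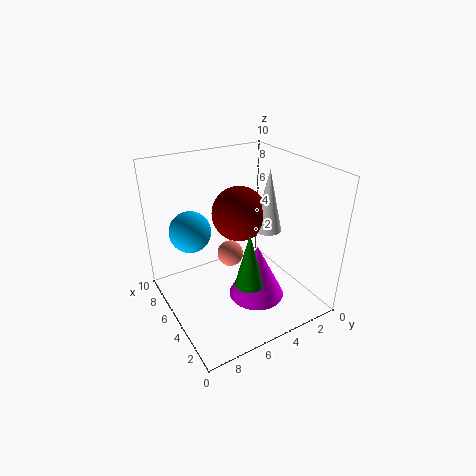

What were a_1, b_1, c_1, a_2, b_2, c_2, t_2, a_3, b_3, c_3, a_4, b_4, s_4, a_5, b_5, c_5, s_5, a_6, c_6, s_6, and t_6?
a_1 = 7, b_1 = 4.5, c_1 = 2.5, a_2 = 4, b_2 = 4, c_2 = 0.5, t_2 = 4, a_3 = 6.5, b_3 = 4, c_3 = 6, a_4 = 7.5, b_4 = 7.5, s_4 = 1.5, a_5 = 3.5, b_5 = 5, c_5 = 2, s_5 = 1, a_6 = 5, c_6 = 5, s_6 = 1, t_6 = 4.5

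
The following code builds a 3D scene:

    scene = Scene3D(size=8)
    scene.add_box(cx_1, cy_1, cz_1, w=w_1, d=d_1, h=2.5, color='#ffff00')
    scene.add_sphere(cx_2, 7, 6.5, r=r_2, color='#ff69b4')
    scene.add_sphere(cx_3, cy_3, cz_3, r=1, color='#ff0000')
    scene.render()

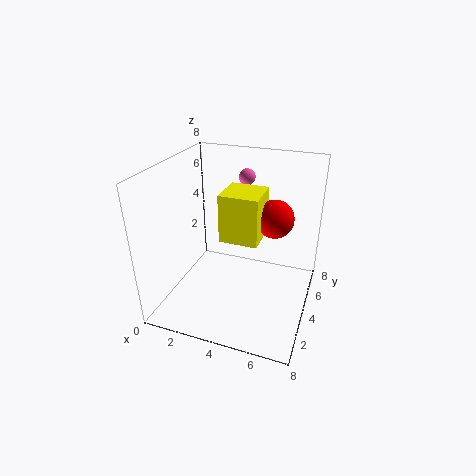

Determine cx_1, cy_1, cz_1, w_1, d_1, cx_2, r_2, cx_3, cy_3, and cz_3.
cx_1 = 3.5, cy_1 = 2.5, cz_1 = 4.5, w_1 = 2, d_1 = 2, cx_2 = 3.5, r_2 = 0.5, cx_3 = 6, cy_3 = 4, cz_3 = 5.5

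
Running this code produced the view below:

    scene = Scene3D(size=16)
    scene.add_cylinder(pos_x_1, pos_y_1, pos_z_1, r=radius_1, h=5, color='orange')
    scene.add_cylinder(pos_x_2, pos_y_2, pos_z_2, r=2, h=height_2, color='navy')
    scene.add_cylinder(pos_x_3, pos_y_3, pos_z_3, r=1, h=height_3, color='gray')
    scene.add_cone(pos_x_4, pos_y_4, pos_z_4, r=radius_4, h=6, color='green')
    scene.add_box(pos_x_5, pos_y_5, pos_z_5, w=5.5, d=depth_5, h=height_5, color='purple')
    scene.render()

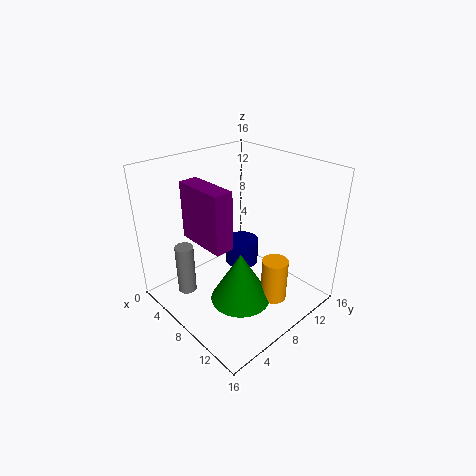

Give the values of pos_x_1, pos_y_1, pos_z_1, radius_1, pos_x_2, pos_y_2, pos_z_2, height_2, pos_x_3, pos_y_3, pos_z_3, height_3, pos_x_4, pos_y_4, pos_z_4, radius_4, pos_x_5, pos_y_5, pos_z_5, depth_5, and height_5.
pos_x_1 = 11.5; pos_y_1 = 10.5; pos_z_1 = 0.5; radius_1 = 1.5; pos_x_2 = 6; pos_y_2 = 10.5; pos_z_2 = 3; height_2 = 3; pos_x_3 = 5.5; pos_y_3 = 2.5; pos_z_3 = 2.5; height_3 = 5.5; pos_x_4 = 9; pos_y_4 = 7.5; pos_z_4 = 0.5; radius_4 = 3.5; pos_x_5 = 5; pos_y_5 = 3; pos_z_5 = 9; depth_5 = 2; height_5 = 6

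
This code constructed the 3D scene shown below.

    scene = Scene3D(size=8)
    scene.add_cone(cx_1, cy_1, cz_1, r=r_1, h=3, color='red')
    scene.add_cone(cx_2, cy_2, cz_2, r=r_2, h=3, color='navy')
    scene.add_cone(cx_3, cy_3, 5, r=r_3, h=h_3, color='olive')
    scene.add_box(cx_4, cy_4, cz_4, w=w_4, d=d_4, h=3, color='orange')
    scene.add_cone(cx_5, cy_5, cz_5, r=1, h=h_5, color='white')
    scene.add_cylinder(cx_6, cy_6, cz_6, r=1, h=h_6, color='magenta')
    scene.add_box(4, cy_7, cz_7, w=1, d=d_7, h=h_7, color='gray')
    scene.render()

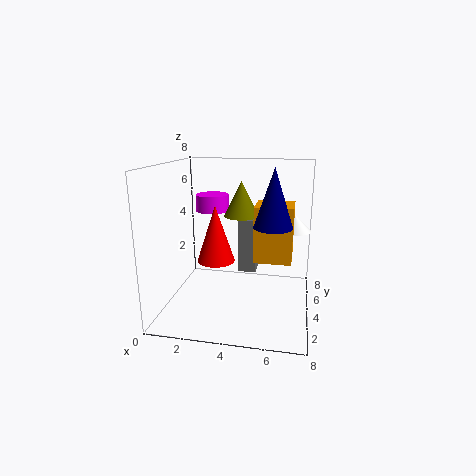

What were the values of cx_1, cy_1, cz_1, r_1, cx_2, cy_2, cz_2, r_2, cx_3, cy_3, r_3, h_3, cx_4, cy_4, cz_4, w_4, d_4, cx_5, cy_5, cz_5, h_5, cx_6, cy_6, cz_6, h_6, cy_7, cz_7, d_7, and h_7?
cx_1 = 3
cy_1 = 3
cz_1 = 3
r_1 = 1
cx_2 = 6
cy_2 = 3
cz_2 = 5
r_2 = 1
cx_3 = 4
cy_3 = 5
r_3 = 1
h_3 = 2
cx_4 = 5
cy_4 = 3
cz_4 = 3
w_4 = 2
d_4 = 2
cx_5 = 7
cy_5 = 6
cz_5 = 4
h_5 = 1
cx_6 = 2
cy_6 = 6
cz_6 = 5
h_6 = 1
cy_7 = 4
cz_7 = 2
d_7 = 2
h_7 = 3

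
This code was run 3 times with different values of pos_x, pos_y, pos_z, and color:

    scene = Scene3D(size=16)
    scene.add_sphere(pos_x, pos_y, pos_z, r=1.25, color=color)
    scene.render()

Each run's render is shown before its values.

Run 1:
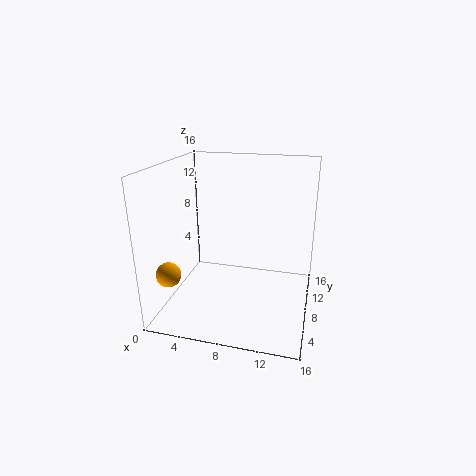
pos_x = 2.5, pos_y = 1.75, pos_z = 6, color = 'orange'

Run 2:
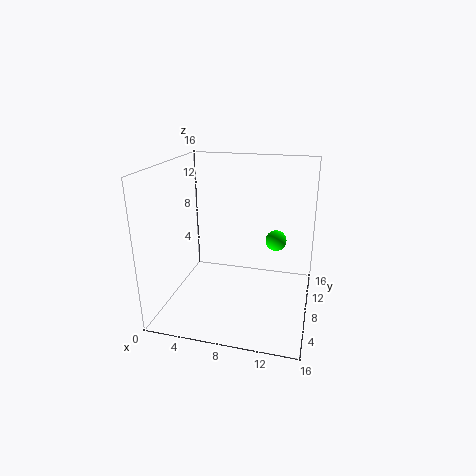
pos_x = 11.75, pos_y = 11.75, pos_z = 6.5, color = 'lime'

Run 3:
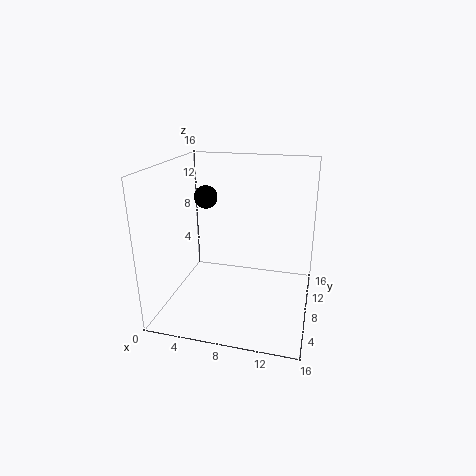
pos_x = 4.5, pos_y = 7.75, pos_z = 12.5, color = 'black'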